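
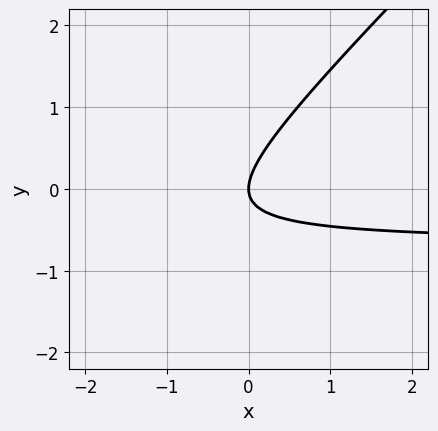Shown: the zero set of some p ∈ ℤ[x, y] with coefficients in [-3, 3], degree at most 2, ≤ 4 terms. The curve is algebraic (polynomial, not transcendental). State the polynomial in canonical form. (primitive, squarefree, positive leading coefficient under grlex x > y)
3*x*y - 3*y^2 + 2*x

deg p = 2. A generic line meets the curve in up to 2 points.
Against the integer gridlines: it crosses the x-axis at the gridline x = 0; it crosses the y-axis at the gridline y = 0.
These observations pin down the coefficients.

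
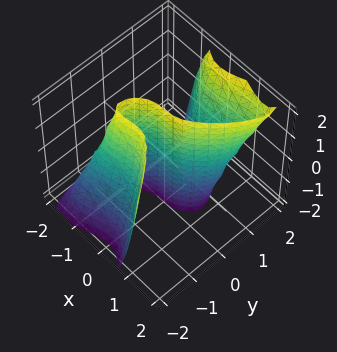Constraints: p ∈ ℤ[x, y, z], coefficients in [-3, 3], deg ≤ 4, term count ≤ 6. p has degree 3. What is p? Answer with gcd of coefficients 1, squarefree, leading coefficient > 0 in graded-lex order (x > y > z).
3*x^3 - 3*x^2*y + 2*y^3 - y^2*z - 3*y

First, degree: a generic line meets the surface in up to 3 points, so deg p = 3.
Then, checking where it meets the axes: the visible z-axis segment lies entirely on the surface; it meets the y-axis at y = 0 (among the integer gridlines); it meets the x-axis at x = 0 (among the integer gridlines).
Finally, these observations pin down the coefficients.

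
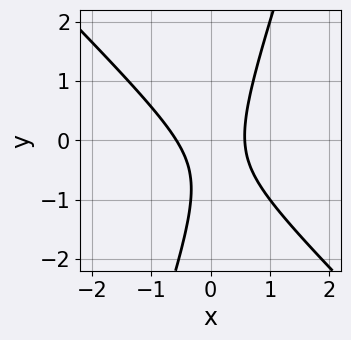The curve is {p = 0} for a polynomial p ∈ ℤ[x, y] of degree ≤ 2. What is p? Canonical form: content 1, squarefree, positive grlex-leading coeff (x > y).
1. deg p = 2. The shape is more complex than any degree-1 curve.
2. From the visible intercepts: no y-intercept at any integer in the box.
3. Matching integer coefficients to the picture gives p.

3*x^2 + 2*x*y - y^2 - y - 1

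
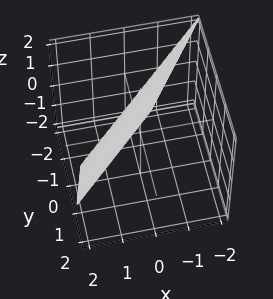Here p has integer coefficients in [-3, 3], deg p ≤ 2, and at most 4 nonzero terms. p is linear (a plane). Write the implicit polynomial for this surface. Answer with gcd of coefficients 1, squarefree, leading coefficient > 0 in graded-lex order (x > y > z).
3*x - 3*y + z - 2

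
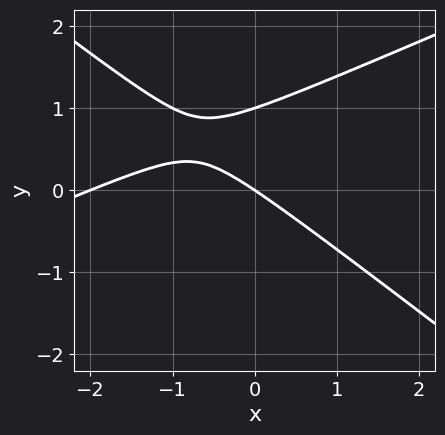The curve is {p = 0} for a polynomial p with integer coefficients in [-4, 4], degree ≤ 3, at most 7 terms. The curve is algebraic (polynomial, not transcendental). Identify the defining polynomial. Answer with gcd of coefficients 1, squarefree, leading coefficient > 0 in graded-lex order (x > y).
x^2 - x*y - 3*y^2 + 2*x + 3*y

The degree is 2 — a generic line meets the curve in up to 2 points.
Observable constraints: the x-axis gridline crossings are at x ∈ {-2, 0}; the y-axis gridline crossings are at y ∈ {0, 1}.
Putting this together gives p.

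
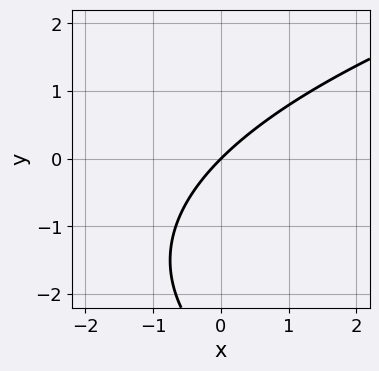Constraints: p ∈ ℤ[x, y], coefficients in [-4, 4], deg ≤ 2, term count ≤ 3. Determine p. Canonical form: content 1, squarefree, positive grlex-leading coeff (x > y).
y^2 - 3*x + 3*y

1. deg p = 2. The shape is more complex than any degree-1 curve.
2. Against the integer gridlines: one y-axis crossing is at y = 0; one x-axis crossing is at x = 0.
3. Together with the visible shape, these determine p as stated.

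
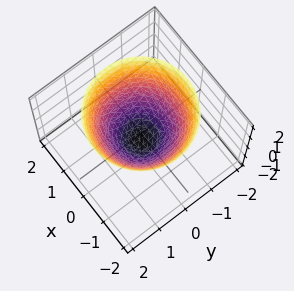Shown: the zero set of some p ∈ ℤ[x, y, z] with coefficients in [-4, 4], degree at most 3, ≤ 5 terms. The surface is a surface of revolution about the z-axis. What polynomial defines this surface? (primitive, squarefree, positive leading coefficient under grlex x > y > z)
1. Degree: the shape is more complex than any degree-1 surface, so deg p = 2.
2. Symmetries: the z-axis is an axis of rotation, so x and y enter only as x² + y².
3. Reading off the gridlines: a circular section at z = 0 has radius between 0 and 1.
4. Fitting integer coefficients to these (and the overall shape) gives p.

3*x^2 + 3*y^2 - 3*z - 2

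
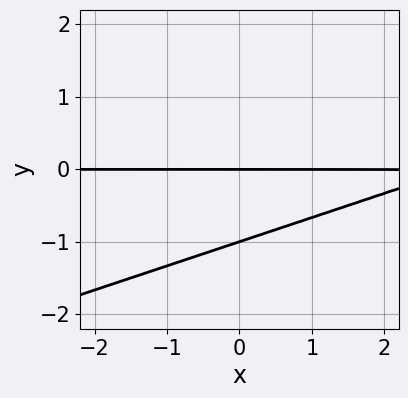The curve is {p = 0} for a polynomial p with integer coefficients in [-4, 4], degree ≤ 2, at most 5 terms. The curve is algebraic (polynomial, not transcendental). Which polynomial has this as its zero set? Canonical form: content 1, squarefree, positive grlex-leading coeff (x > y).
(a) The degree is 2 — the shape is more complex than any degree-1 curve.
(b) From the axis intercepts and sections: every point of the x-axis in the box is on the curve; among the integer gridlines, it crosses the y-axis at y ∈ {-1, 0}.
(c) Matching integer coefficients to the picture gives p.

x*y - 3*y^2 - 3*y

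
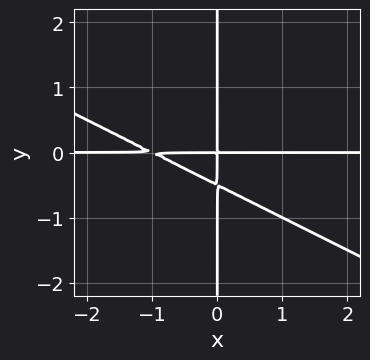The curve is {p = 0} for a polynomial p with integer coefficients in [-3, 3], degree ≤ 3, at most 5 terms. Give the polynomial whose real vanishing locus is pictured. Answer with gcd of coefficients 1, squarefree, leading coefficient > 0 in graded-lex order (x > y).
x^2*y + 2*x*y^2 + x*y

1. The degree is 3 — the shape is more complex than any degree-2 curve.
2. Observable constraints: the visible y-axis segment lies entirely on the curve; every point of the x-axis in the box is on the curve.
3. These observations pin down the coefficients.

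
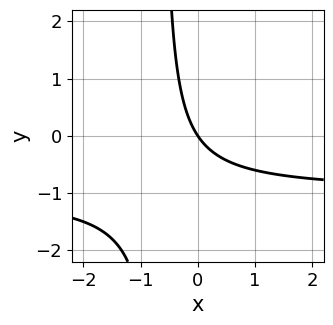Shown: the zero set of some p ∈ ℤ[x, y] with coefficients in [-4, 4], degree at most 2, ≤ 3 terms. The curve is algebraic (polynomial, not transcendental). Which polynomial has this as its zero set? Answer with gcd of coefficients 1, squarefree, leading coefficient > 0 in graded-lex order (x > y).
3*x*y + 3*x + 2*y

1. The degree is 2 — the shape is more complex than any degree-1 curve.
2. From the axis intercepts and sections: one y-axis crossing is at y = 0; it meets the x-axis at x = 0 (among the integer gridlines).
3. Assembling these constraints gives the stated polynomial.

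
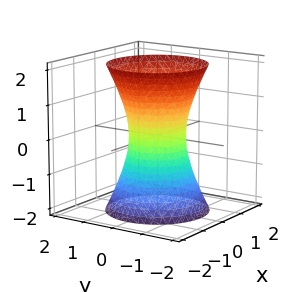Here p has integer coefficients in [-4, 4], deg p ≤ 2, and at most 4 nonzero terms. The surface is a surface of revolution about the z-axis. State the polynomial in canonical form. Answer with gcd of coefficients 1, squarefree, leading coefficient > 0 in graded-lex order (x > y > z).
3*x^2 + 3*y^2 - z^2 - 2

1. deg p = 2. No degree-1 surface has this shape.
2. Symmetries: rotational symmetry about the z-axis ⇒ p depends on x, y only through x² + y².
3. Observable constraints: the surface avoids every integer z-axis point in the box; a circular section at z = 1 has radius exactly 1.
4. Solving for integer coefficients yields p as stated.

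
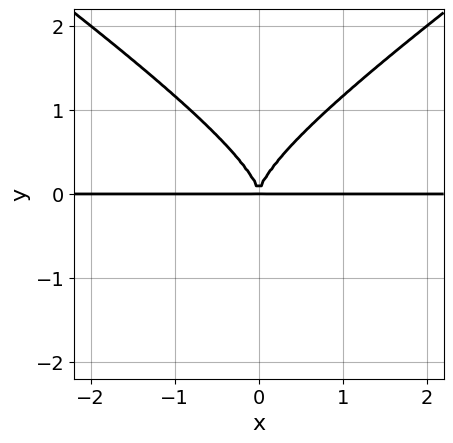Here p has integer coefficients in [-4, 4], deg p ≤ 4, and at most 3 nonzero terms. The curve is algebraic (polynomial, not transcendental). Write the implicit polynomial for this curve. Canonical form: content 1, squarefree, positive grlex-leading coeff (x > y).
x^2*y^2 - 2*y^4 + 2*x^2*y

deg p = 4. The shape is more complex than any degree-3 curve.
Symmetries: the x ↦ −x reflection is a symmetry, so x appears only in even powers.
From the visible intercepts: every point of the x-axis in the box is on the curve.
Solving for integer coefficients yields p as stated.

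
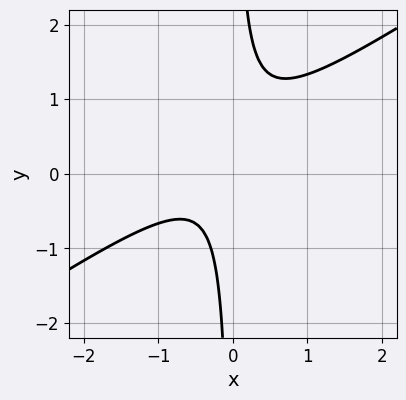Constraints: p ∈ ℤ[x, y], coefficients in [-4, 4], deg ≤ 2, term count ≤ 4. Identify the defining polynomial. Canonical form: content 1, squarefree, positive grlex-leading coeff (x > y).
The degree is 2 — the shape is more complex than any degree-1 curve.
Reading off the gridlines: it misses every integer gridline on the y-axis; the curve avoids every integer x-axis point in the box.
The integer polynomial consistent with all of this is the stated p.

2*x^2 - 3*x*y + x + 1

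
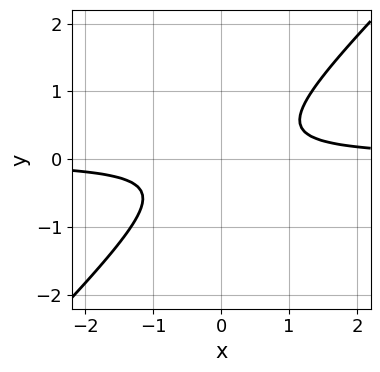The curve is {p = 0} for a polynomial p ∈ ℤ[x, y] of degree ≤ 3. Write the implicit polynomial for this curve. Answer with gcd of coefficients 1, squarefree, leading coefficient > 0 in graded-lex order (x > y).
3*x*y - 3*y^2 - 1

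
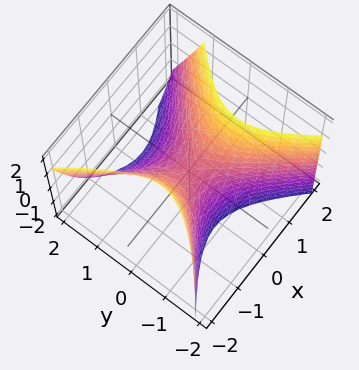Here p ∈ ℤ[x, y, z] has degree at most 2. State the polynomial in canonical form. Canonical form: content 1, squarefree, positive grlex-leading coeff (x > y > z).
First, the degree is 2 — no degree-1 surface has this shape.
Then, against the integer gridlines: it meets the x-axis at x = 0 (among the integer gridlines); it meets the z-axis at z = 0 (among the integer gridlines); it meets the y-axis at y = 0 (among the integer gridlines).
Finally, putting this together gives p.

3*x^2 - x*y - 3*y^2 - y*z - 2*z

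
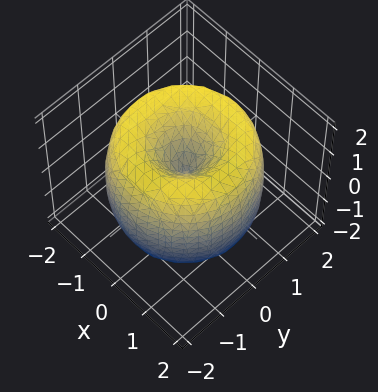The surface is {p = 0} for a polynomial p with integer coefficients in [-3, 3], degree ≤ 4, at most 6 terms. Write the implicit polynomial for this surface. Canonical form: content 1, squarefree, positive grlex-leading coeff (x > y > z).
x^4 + 2*x^2*y^2 + y^4 - 3*x^2 - 3*y^2 + z^2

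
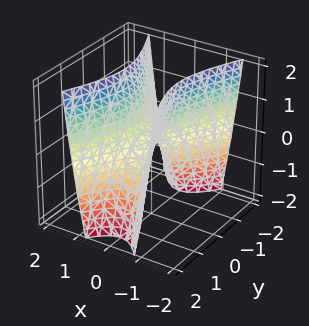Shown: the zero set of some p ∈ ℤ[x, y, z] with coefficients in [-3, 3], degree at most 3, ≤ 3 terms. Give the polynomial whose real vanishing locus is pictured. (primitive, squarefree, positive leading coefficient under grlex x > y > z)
3*x^2 - y^2 - z

First, the degree is 2 — a saddle surface; a quadric.
Next, symmetries: it's symmetric under x → −x, forcing even powers of x; mirror symmetry y ↦ −y ⇒ only even powers of y.
Then, from the visible intercepts: it crosses the y-axis at the gridline y = 0; it crosses the x-axis at the gridline x = 0.
Finally, fitting integer coefficients to these (and the overall shape) gives p.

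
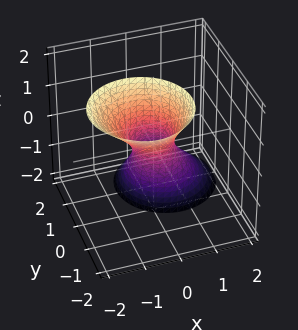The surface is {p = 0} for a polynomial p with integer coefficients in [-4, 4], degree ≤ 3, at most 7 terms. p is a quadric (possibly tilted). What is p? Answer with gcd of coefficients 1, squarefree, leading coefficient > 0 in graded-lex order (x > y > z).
3*x^2 + 2*x*z + 3*y^2 + 3*y*z - 1

(a) deg p = 2. The shape is more complex than any degree-1 surface.
(b) Against the integer gridlines: the surface avoids every integer z-axis point in the box.
(c) Putting this together gives p.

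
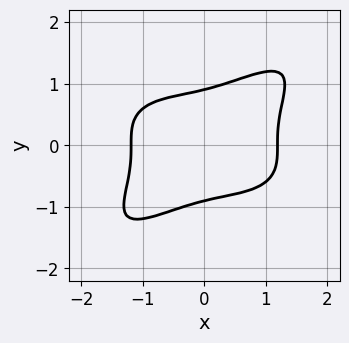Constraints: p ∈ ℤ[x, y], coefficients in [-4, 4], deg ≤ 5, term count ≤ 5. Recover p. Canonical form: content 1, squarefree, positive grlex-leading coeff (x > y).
(a) Degree: a generic line meets the curve in up to 4 points, so deg p = 4.
(b) The integer polynomial consistent with all of this is the stated p.

x^4 - 3*x*y^3 + 3*y^4 - 2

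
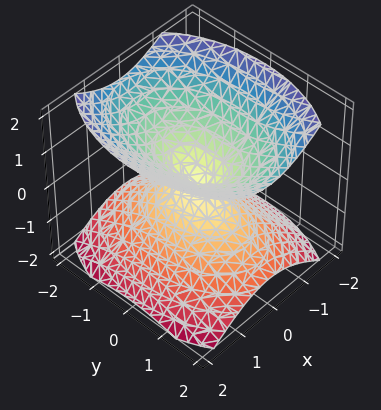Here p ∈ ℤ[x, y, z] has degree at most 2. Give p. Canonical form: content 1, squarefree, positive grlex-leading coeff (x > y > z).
2*x^2 + y^2 - 2*z^2

There are 2 components. Treating them together as one polynomial.
Degree: a double cone through the origin; a quadric, so deg p = 2.
Symmetries: mirror symmetry z ↦ −z ⇒ only even powers of z; mirror symmetry x ↦ −x ⇒ only even powers of x; it's symmetric under y → −y, forcing even powers of y.
From the axis intercepts and sections: it crosses the y-axis at the gridline y = 0; it crosses the x-axis at the gridline x = 0; it meets the z-axis at z = 0 (among the integer gridlines).
Solving for integer coefficients yields p as stated.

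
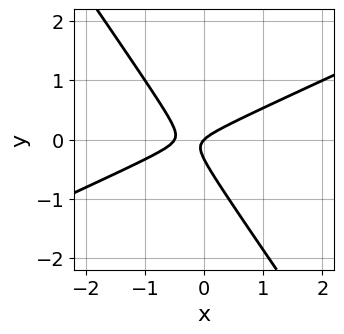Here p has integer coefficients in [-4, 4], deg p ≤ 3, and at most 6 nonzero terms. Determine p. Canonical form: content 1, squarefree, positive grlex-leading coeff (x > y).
2*x^2 - 3*x*y - 3*y^2 + x - y

The degree is 2 — the shape is more complex than any degree-1 curve.
From the visible intercepts: one x-axis crossing is at x = 0; it crosses the y-axis at the gridline y = 0.
Solving for integer coefficients yields p as stated.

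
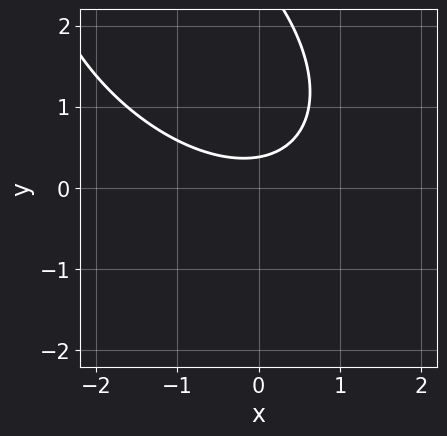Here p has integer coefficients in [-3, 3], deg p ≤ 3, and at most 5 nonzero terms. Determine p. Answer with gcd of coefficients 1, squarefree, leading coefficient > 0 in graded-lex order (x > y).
(a) deg p = 2. No degree-1 curve has this shape.
(b) From the axis intercepts and sections: it misses every integer gridline on the x-axis.
(c) Together with the visible shape, these determine p as stated.

x^2 + x*y + y^2 - 3*y + 1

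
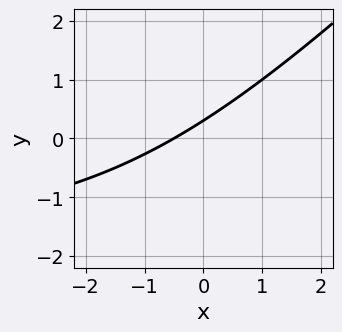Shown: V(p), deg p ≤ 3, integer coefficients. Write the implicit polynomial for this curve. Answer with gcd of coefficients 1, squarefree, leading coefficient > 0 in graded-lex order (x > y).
x*y - y^2 + 2*x - 3*y + 1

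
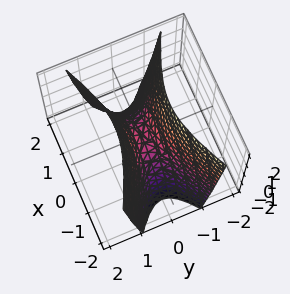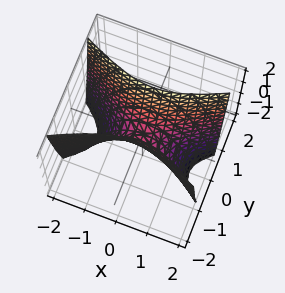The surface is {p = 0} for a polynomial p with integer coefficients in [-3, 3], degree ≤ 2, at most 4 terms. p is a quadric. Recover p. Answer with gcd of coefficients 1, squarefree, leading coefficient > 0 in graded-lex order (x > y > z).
(a) The degree is 2 — a saddle surface; a quadric.
(b) Symmetries: mirror symmetry y ↦ −y ⇒ only even powers of y; it's symmetric under x → −x, forcing even powers of x.
(c) Reading off the gridlines: one y-axis crossing is at y = 0; one z-axis crossing is at z = 0; it meets the x-axis at x = 0 (among the integer gridlines).
(d) Matching integer coefficients to the picture gives p.

x^2 - 3*y^2 + z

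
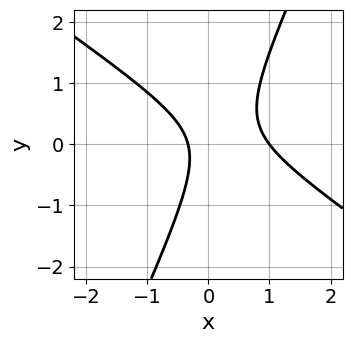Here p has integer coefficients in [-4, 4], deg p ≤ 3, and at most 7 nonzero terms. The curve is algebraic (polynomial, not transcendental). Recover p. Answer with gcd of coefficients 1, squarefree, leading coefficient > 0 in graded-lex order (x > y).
3*x^2 + 3*x*y - 2*y^2 - 2*x - 1

(a) deg p = 2. A generic line meets the curve in up to 2 points.
(b) Checking where it meets the axes: one x-axis crossing is at x = 1; no y-intercept at any integer in the box.
(c) Solving for integer coefficients yields p as stated.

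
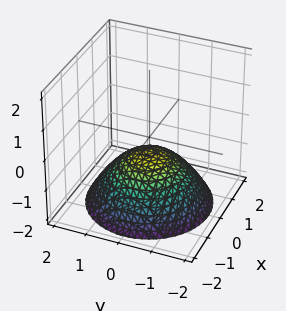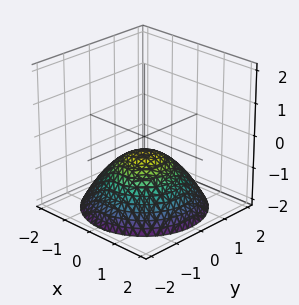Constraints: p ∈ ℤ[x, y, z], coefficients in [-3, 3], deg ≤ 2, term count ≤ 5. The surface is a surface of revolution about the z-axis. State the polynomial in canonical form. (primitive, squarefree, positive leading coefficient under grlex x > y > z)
x^2 + y^2 + 2*z + 1

(a) The degree is 2 — a generic line meets the surface in up to 2 points.
(b) Symmetry: every cross-section ⟂ z is a circle, so x, y appear only via x² + y².
(c) Reading off the gridlines: the surface avoids every integer x-axis point in the box; it misses every integer gridline on the y-axis; a circular section at z = -2 has radius between 1 and 2.
(d) Together with the visible shape, these determine p as stated.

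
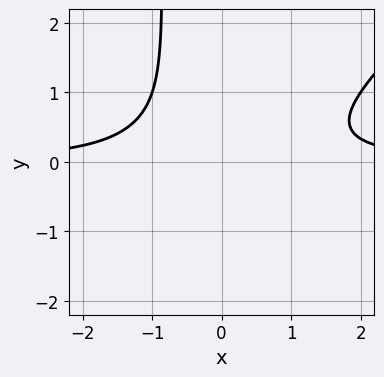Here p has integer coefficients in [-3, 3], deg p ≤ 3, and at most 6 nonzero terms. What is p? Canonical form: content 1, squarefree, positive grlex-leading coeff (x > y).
x^2*y - x*y^2 - y^2 - 1

Degree: no degree-2 curve has this shape, so deg p = 3.
Observable constraints: it misses every integer gridline on the x-axis; the curve avoids every integer y-axis point in the box.
Fitting integer coefficients to these (and the overall shape) gives p.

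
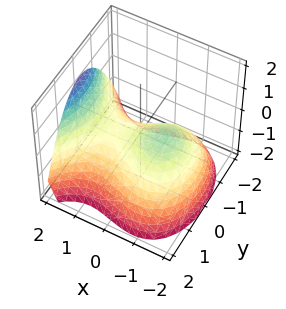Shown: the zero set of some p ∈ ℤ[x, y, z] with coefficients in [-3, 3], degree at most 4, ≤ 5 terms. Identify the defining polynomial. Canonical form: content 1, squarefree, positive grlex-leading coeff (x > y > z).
1. Degree: no degree-2 surface has this shape, so deg p = 3.
2. Against the integer gridlines: it crosses the x-axis at the gridline x = 0; it meets the y-axis at y = 0 (among the integer gridlines); one z-axis crossing is at z = 0.
3. Solving for integer coefficients yields p as stated.

x^3 - 2*y^2 - 2*x - 3*z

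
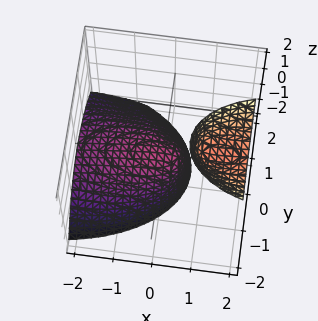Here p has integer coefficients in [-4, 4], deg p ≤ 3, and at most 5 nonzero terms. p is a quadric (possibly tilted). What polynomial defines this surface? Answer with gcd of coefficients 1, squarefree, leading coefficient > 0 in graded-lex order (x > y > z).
x^2 - 3*x*z + 3*y^2 + y*z + 2*z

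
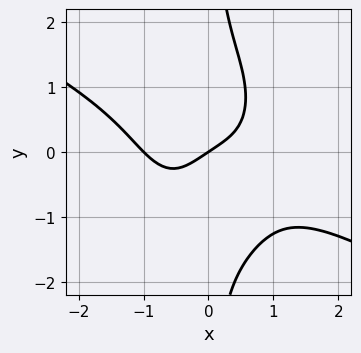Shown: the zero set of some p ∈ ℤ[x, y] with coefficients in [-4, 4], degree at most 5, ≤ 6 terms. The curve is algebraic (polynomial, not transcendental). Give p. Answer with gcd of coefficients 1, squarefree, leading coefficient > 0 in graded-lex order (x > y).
(a) Degree: no degree-3 curve has this shape, so deg p = 4.
(b) Reading off the gridlines: it meets the y-axis at y = 0 (among the integer gridlines); among the integer gridlines, it crosses the x-axis at x ∈ {-1, 0}.
(c) Fitting integer coefficients to these (and the overall shape) gives p.

2*x^4 + 3*x^3*y + 2*x*y^3 + 2*x - 3*y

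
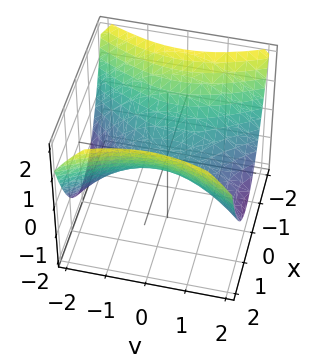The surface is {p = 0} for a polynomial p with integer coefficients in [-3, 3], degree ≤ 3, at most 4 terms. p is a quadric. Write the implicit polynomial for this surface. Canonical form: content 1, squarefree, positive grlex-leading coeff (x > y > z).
2*x^2 - y^2 - 3*z

1. The degree is 2 — a saddle surface; a quadric.
2. Symmetries: it's symmetric under x → −x, forcing even powers of x; it's symmetric under y → −y, forcing even powers of y.
3. From the axis intercepts and sections: it crosses the x-axis at the gridline x = 0; it meets the z-axis at z = 0 (among the integer gridlines).
4. Matching integer coefficients to the picture gives p.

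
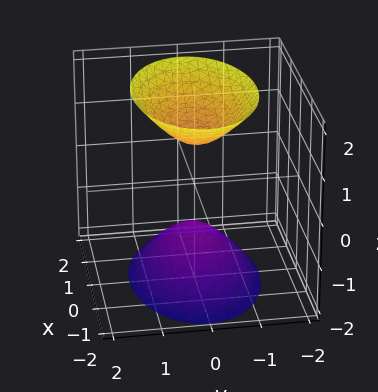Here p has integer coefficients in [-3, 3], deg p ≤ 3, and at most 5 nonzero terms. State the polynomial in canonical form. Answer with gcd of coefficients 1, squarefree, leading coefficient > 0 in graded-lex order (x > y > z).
x^2 + 2*y^2 - z^2 + 1

The picture has 2 separate pieces. Treating them together as one polynomial.
The degree is 2 — two separate bowl-shaped sheets opening away from each other; a quadric.
Symmetries: mirror symmetry x ↦ −x ⇒ only even powers of x; it's symmetric under y → −y, forcing even powers of y; the z ↦ −z reflection is a symmetry, so z appears only in even powers.
Reading off the gridlines: the z-axis gridline crossings are at z ∈ {-1, 1}; the surface avoids every integer y-axis point in the box; the surface avoids every integer x-axis point in the box.
Putting this together gives p.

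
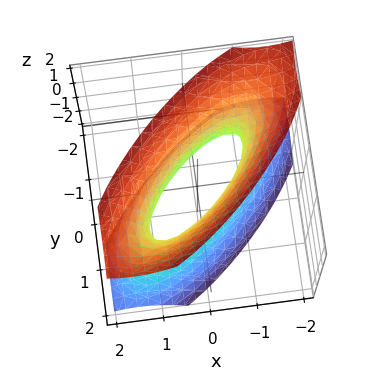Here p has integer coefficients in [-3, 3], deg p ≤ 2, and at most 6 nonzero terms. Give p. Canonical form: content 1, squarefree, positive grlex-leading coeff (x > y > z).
2*x^2 - 3*x*y + 2*y^2 - z^2 - 1

(a) The degree is 2 — the shape is more complex than any degree-1 surface.
(b) Checking where it meets the axes: no z-intercept at any integer in the box.
(c) Fitting integer coefficients to these (and the overall shape) gives p.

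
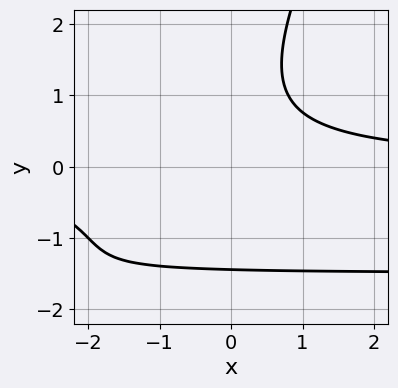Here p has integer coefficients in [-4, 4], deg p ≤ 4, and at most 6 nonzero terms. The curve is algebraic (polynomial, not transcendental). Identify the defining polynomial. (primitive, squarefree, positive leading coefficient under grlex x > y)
1. deg p = 3. No degree-2 curve has this shape.
2. Checking where it meets the axes: the curve avoids every integer x-axis point in the box.
3. Fitting integer coefficients to these (and the overall shape) gives p.

2*x*y^2 - y^3 + 3*x*y - 3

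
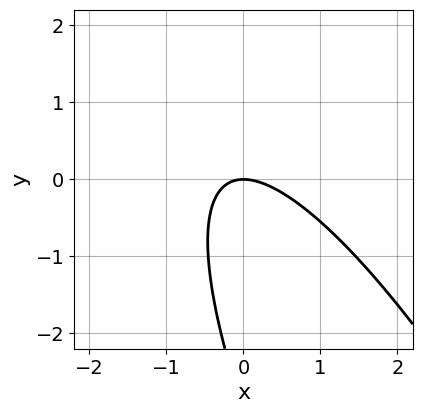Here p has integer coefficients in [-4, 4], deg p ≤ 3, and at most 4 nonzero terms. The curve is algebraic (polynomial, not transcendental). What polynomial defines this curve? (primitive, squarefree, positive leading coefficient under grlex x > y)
Degree: no degree-1 curve has this shape, so deg p = 2.
Reading off the gridlines: one x-axis crossing is at x = 0; it crosses the y-axis at the gridline y = 0.
Putting this together gives p.

3*x^2 + 3*x*y + y^2 + 3*y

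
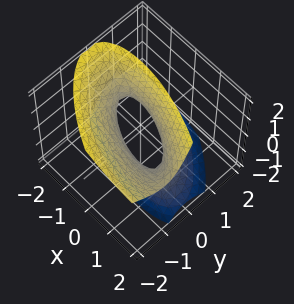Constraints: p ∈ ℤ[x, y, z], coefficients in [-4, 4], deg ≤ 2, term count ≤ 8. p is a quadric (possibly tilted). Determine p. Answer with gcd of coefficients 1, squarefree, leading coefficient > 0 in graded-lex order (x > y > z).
First, deg p = 2.
Then, observable constraints: the surface avoids every integer z-axis point in the box; the x-axis gridline crossings are at x ∈ {-1, 1}.
Finally, these observations pin down the coefficients.

x^2 + 2*x*y + 3*y^2 + 2*y*z - z^2 - 1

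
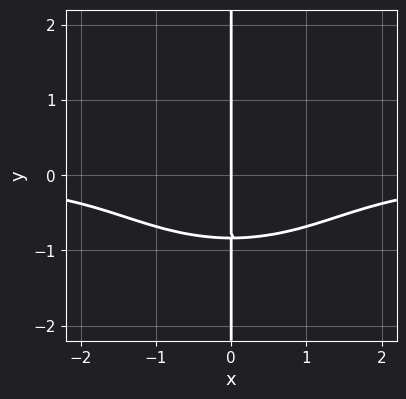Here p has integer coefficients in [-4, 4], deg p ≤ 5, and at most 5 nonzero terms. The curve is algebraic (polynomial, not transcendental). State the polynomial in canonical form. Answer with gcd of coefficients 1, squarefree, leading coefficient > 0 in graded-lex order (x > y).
First, the degree is 4 — a generic line meets the curve in up to 4 points.
Then, against the integer gridlines: it meets the x-axis at x = 0 (among the integer gridlines); every point of the y-axis in the box is on the curve.
Finally, these observations pin down the coefficients.

x^3*y + 2*x*y^3 + x*y + 2*x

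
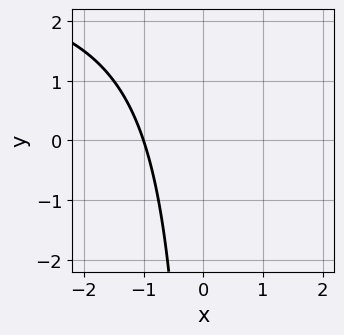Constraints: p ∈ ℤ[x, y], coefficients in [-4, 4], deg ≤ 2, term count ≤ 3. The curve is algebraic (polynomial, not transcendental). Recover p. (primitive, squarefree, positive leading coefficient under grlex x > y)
x*y - 3*x - 3

Degree: a generic line meets the curve in up to 2 points, so deg p = 2.
From the visible intercepts: it meets the x-axis at x = -1 (among the integer gridlines); no y-intercept at any integer in the box.
Matching integer coefficients to the picture gives p.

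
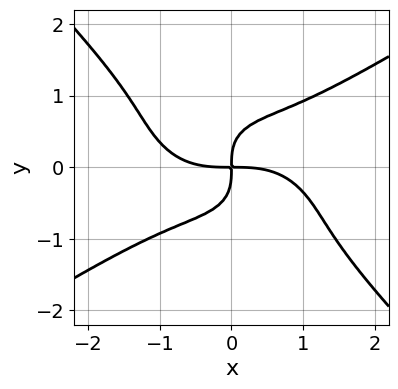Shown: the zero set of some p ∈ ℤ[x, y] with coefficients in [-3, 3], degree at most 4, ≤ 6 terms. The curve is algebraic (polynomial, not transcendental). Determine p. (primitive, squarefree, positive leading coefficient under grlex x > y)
(a) The degree is 4 — a generic line meets the curve in up to 4 points.
(b) Against the integer gridlines: it crosses the x-axis at the gridline x = 0; it meets the y-axis at y = 0 (among the integer gridlines).
(c) Solving for integer coefficients yields p as stated.

x^4 - 2*x*y^3 - 3*y^4 + 3*x*y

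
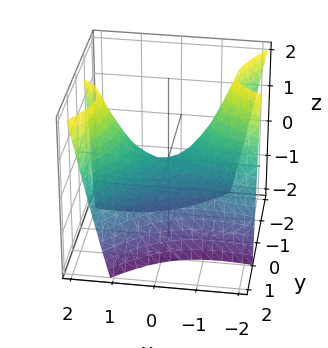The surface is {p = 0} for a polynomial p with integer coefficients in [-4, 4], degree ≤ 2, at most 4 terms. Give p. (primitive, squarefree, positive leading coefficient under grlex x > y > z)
(a) The degree is 2 — the shape is more complex than any degree-1 surface.
(b) From the axis intercepts and sections: it crosses the z-axis at the gridline z = 0; it crosses the y-axis at the gridline y = 0; one x-axis crossing is at x = 0.
(c) Assembling these constraints gives the stated polynomial.

x^2 + 3*x*y - 3*y^2 - 2*z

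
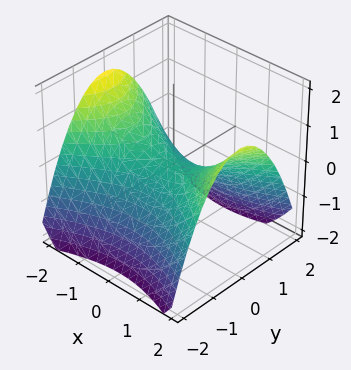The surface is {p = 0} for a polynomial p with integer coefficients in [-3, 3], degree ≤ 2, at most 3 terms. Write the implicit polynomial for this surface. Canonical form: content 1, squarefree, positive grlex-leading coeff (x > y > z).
1. deg p = 2. A saddle surface; a quadric.
2. Symmetries: the y ↦ −y reflection is a symmetry, so y appears only in even powers; it's symmetric under x → −x, forcing even powers of x.
3. Observable constraints: it meets the y-axis at y = 0 (among the integer gridlines); it meets the z-axis at z = 0 (among the integer gridlines); it meets the x-axis at x = 0 (among the integer gridlines).
4. The integer polynomial consistent with all of this is the stated p.

x^2 - 2*y^2 - 3*z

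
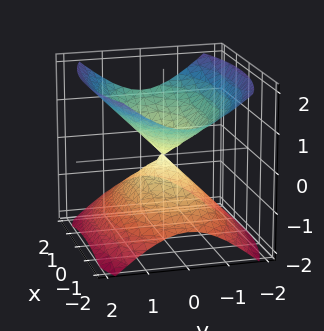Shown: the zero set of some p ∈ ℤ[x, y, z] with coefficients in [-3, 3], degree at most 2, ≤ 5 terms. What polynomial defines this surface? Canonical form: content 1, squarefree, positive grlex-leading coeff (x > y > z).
x^2 + 3*y^2 - 3*z^2

(a) There are 2 components.
(b) The degree is 2 — two nappes meeting at a single point; a quadric.
(c) Symmetries: it's symmetric under z → −z, forcing even powers of z; the y ↦ −y reflection is a symmetry, so y appears only in even powers; the x ↦ −x reflection is a symmetry, so x appears only in even powers.
(d) Against the integer gridlines: it meets the z-axis at z = 0 (among the integer gridlines); it crosses the x-axis at the gridline x = 0.
(e) Solving for integer coefficients yields p as stated.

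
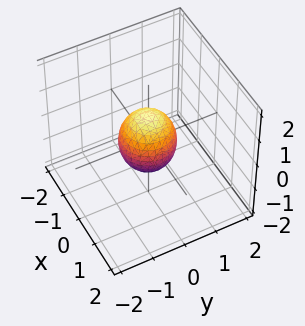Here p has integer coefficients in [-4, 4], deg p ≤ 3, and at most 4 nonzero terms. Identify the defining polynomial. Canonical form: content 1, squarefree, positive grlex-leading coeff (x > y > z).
3*x^2 + 3*y^2 + 2*z^2 - 2

1. deg p = 2. Bounded and convex; a quadric.
2. Symmetry: the z-axis is an axis of rotation, so x and y enter only as x² + y²; it's symmetric under z → −z, forcing even powers of z.
3. Reading off the gridlines: a circular section at z = 0 has radius between 0 and 1; the z-axis gridline crossings are at z ∈ {-1, 1}.
4. Matching integer coefficients to the picture gives p.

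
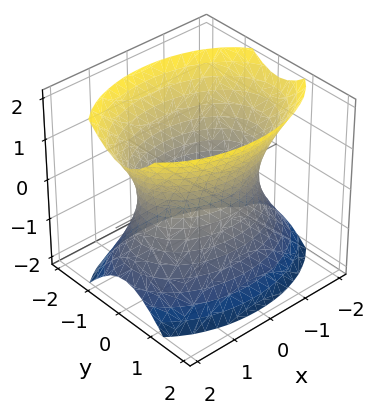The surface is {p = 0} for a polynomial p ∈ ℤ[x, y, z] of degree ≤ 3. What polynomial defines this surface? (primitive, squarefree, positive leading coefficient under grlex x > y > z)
x^2 + 2*y^2 - z^2 - 2

Degree: one connected sheet with a waist; a quadric, so deg p = 2.
Symmetries: it's symmetric under y → −y, forcing even powers of y; mirror symmetry x ↦ −x ⇒ only even powers of x; mirror symmetry z ↦ −z ⇒ only even powers of z.
Reading off the gridlines: the y-axis gridline crossings are at y ∈ {-1, 1}; the surface avoids every integer z-axis point in the box.
Fitting integer coefficients to these (and the overall shape) gives p.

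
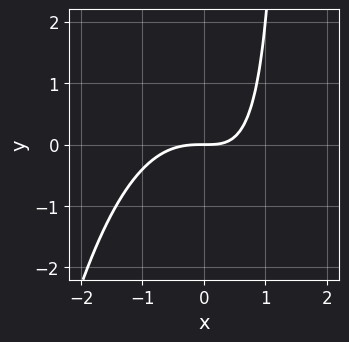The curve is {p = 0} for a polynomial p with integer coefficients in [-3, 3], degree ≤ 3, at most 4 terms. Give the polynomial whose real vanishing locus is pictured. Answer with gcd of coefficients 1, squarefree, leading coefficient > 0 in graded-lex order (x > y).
1. Degree: the shape is more complex than any degree-2 curve, so deg p = 3.
2. From the visible intercepts: it meets the x-axis at x = 0 (among the integer gridlines); one y-axis crossing is at y = 0.
3. Fitting integer coefficients to these (and the overall shape) gives p.

2*x^3 + 2*x*y - 3*y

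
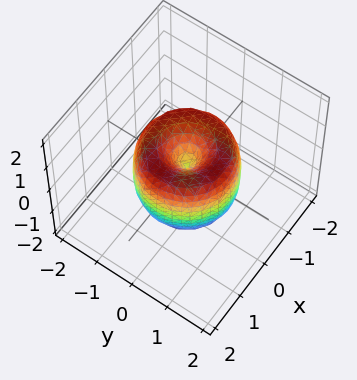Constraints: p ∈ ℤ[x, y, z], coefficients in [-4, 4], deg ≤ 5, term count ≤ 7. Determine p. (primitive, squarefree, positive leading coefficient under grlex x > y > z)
2*x^4 + 4*x^2*y^2 + 2*y^4 - 3*x^2 - 3*y^2 + z^2

(a) Degree: no degree-3 surface has this shape, so deg p = 4.
(b) Symmetries: rotational symmetry about the z-axis ⇒ p depends on x, y only through x² + y².
(c) From the visible intercepts: it crosses the z-axis at the gridline z = 0; it crosses the y-axis at the gridline y = 0; it meets the x-axis at x = 0 (among the integer gridlines).
(d) Fitting integer coefficients to these (and the overall shape) gives p.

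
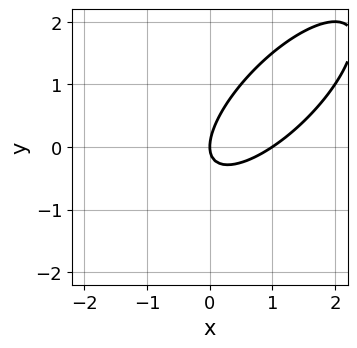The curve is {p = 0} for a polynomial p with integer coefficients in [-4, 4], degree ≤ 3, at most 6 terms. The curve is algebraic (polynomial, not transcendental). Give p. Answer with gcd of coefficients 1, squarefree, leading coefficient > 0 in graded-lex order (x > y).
First, degree: the shape is more complex than any degree-1 curve, so deg p = 2.
Next, observable constraints: the x-axis gridline crossings are at x ∈ {0, 1}; it crosses the y-axis at the gridline y = 0.
Finally, these observations pin down the coefficients.

2*x^2 - 3*x*y + 2*y^2 - 2*x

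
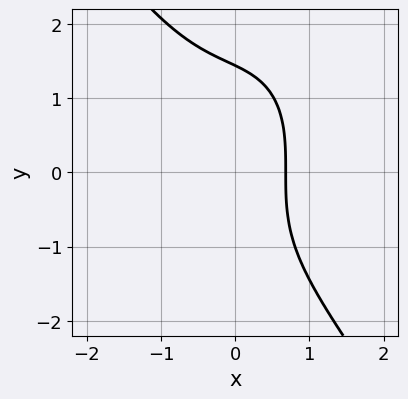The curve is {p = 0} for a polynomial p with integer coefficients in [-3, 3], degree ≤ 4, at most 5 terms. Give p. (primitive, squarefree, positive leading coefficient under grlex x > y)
1. deg p = 3. The shape is more complex than any degree-2 curve.
2. Solving for integer coefficients yields p as stated.

3*x^3 + y^3 + 3*x - 3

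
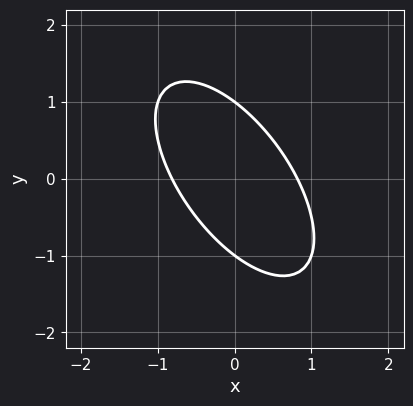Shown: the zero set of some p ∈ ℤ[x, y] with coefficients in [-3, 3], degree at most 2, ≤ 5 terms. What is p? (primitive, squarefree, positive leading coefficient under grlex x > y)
First, the degree is 2 — the shape is more complex than any degree-1 curve.
Next, checking where it meets the axes: the y-axis gridline crossings are at y ∈ {-1, 1}.
Finally, assembling these constraints gives the stated polynomial.

3*x^2 + 3*x*y + 2*y^2 - 2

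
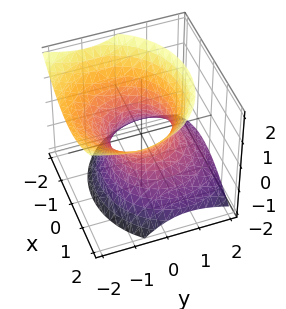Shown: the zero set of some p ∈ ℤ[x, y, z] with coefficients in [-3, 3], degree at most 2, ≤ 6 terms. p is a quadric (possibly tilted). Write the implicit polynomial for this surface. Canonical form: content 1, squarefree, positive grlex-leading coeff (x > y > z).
(a) Degree: the shape is more complex than any degree-1 surface, so deg p = 2.
(b) From the visible intercepts: it misses every integer gridline on the z-axis; among the integer gridlines, it crosses the y-axis at y ∈ {-1, 1}; the x-axis gridline crossings are at x ∈ {-1, 1}.
(c) The integer polynomial consistent with all of this is the stated p.

x^2 + y^2 + y*z - z^2 - 1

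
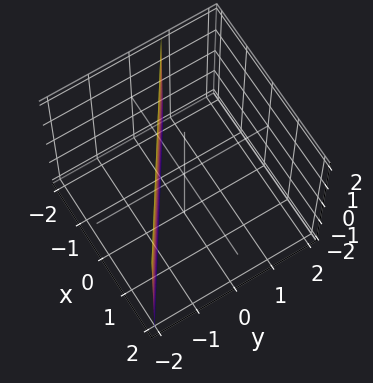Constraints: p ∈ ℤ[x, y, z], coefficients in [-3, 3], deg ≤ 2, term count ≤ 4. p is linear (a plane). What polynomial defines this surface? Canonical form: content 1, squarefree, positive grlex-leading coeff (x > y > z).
2*x + 3*y + 2

(a) The degree is 1 — every cross-section is a straight line — this is a plane.
(b) From the visible intercepts: one x-axis crossing is at x = -1; it misses every integer gridline on the z-axis.
(c) Assembling these constraints gives the stated polynomial.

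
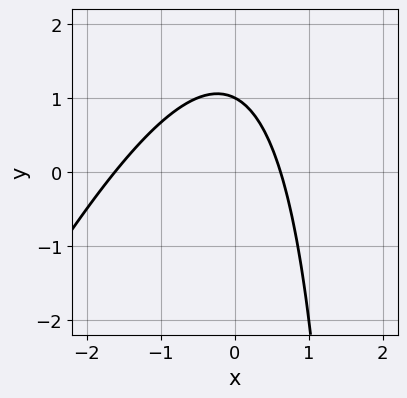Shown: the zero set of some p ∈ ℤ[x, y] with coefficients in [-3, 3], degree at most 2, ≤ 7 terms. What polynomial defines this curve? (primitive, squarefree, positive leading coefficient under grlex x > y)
deg p = 2. No degree-1 curve has this shape.
Reading off the gridlines: it crosses the y-axis at the gridline y = 1.
Solving for integer coefficients yields p as stated.

2*x^2 - x*y + 2*x + 2*y - 2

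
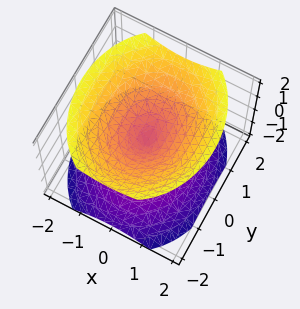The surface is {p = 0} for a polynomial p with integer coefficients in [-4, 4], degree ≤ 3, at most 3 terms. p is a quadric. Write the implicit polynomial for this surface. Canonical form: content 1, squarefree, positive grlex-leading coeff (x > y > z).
3*x^2 + 2*y^2 - 3*z^2

First, the picture has 2 separate pieces. They look like related sheets of one shape, so recover p as a whole.
Next, degree: a double cone through the origin; a quadric, so deg p = 2.
Next, symmetries: it's symmetric under z → −z, forcing even powers of z; the x ↦ −x reflection is a symmetry, so x appears only in even powers; it's symmetric under y → −y, forcing even powers of y.
Then, from the axis intercepts and sections: it meets the y-axis at y = 0 (among the integer gridlines); one x-axis crossing is at x = 0.
Finally, together with the visible shape, these determine p as stated.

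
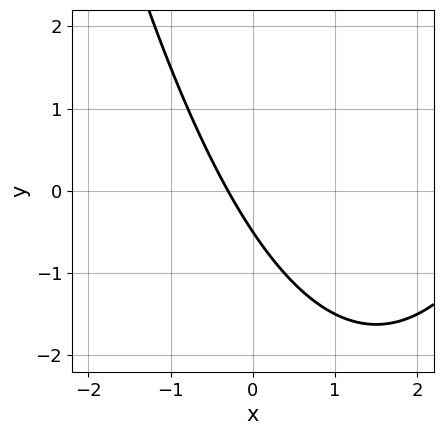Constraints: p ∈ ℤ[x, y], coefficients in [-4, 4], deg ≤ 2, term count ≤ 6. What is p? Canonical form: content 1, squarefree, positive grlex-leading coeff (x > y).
x^2 - 3*x - 2*y - 1

(a) deg p = 2. A generic line meets the curve in up to 2 points.
(b) Putting this together gives p.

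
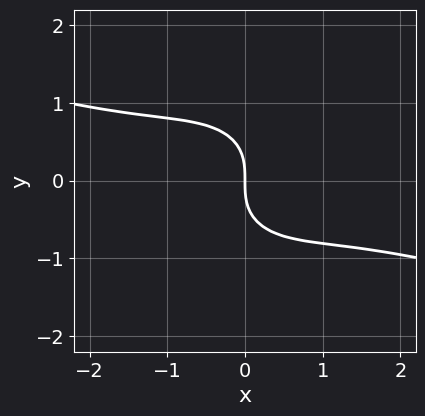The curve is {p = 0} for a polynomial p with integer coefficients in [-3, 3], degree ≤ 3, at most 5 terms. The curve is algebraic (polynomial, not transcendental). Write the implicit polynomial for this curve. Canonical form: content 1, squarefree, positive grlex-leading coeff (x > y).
First, the degree is 3 — a generic line meets the curve in up to 3 points.
Next, from the axis intercepts and sections: one x-axis crossing is at x = 0; one y-axis crossing is at y = 0.
Finally, the integer polynomial consistent with all of this is the stated p.

x^3 + 3*x^2*y + 3*y^3 + 3*x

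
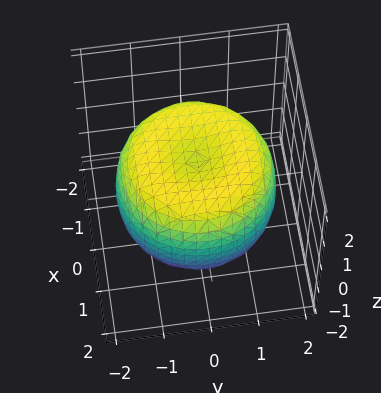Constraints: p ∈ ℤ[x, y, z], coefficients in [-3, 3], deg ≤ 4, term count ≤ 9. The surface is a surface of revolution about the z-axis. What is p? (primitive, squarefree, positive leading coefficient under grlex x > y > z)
x^4 + 2*x^2*y^2 + y^4 - 2*x^2 - 2*y^2 + 2*z^2 - 2

1. deg p = 4. No degree-3 surface has this shape.
2. Symmetry: the surface is invariant under rotation about z: p = q(x² + y², z).
3. Against the integer gridlines: the z-axis gridline crossings are at z ∈ {-1, 1}; a circular section at z = 0 has radius between 1 and 2.
4. These observations pin down the coefficients.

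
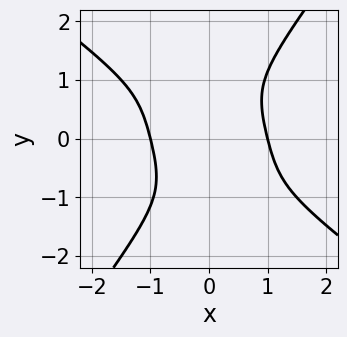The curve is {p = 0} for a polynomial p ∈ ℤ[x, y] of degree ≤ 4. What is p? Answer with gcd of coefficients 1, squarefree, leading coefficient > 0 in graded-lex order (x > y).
3*x^4 + 3*x^3*y - 2*y^4 - 3

Degree: no degree-3 curve has this shape, so deg p = 4.
Observable constraints: it misses every integer gridline on the y-axis; the x-axis gridline crossings are at x ∈ {-1, 1}.
The integer polynomial consistent with all of this is the stated p.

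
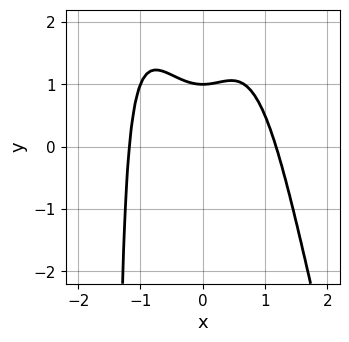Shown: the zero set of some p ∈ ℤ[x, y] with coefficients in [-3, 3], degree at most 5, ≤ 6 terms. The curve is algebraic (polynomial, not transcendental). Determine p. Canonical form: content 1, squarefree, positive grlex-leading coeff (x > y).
deg p = 4. The shape is more complex than any degree-3 curve.
Observable constraints: one y-axis crossing is at y = 1.
These observations pin down the coefficients.

3*x^4 + x^3*y - 2*x^2 + 3*y - 3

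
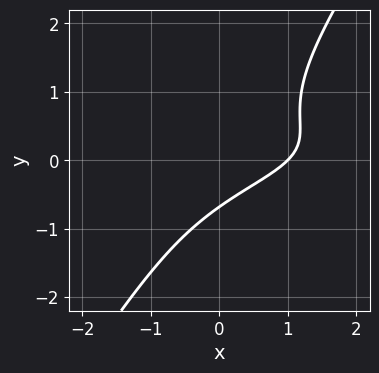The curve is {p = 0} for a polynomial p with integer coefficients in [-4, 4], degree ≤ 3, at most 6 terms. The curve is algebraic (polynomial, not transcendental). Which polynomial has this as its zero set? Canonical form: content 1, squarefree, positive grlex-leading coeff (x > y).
First, the degree is 3 — the shape is more complex than any degree-2 curve.
Then, checking where it meets the axes: it crosses the x-axis at the gridline x = 1.
Finally, matching integer coefficients to the picture gives p.

3*x*y^2 - 2*y^3 + 2*x - 2*y - 2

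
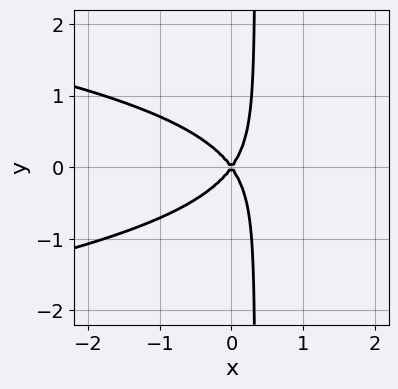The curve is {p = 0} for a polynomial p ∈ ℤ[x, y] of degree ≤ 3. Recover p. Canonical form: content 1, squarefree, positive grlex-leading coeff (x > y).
3*x*y^2 + 2*x^2 - y^2

First, degree: no degree-2 curve has this shape, so deg p = 3.
Next, symmetries: the y ↦ −y reflection is a symmetry, so y appears only in even powers.
Then, from the visible intercepts: one y-axis crossing is at y = 0; it crosses the x-axis at the gridline x = 0.
Finally, assembling these constraints gives the stated polynomial.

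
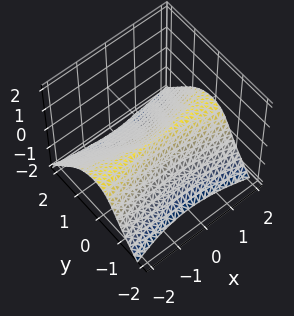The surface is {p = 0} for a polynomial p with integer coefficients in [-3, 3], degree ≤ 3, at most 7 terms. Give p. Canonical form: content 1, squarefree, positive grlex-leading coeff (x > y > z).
x^2*z - 2*y^2*z + 2*z^3 + 3*y^2 + 2*y*z

1. Degree: a generic line meets the surface in up to 3 points, so deg p = 3.
2. From the axis intercepts and sections: it meets the y-axis at y = 0 (among the integer gridlines); one z-axis crossing is at z = 0.
3. Matching integer coefficients to the picture gives p. Check: (2, 0, 0) on the x-axis lies on the surface, and p(2, 0, 0) = 0. ✓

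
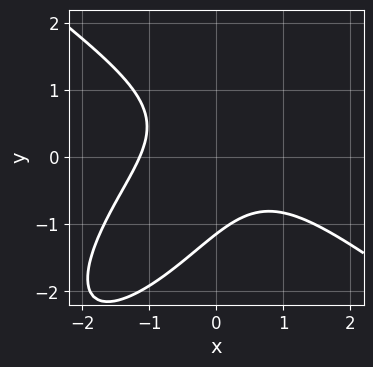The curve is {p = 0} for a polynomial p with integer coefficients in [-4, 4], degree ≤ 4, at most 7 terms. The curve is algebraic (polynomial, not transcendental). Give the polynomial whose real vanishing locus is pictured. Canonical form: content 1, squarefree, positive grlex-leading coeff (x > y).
(a) deg p = 3. The shape is more complex than any degree-2 curve.
(b) The integer polynomial consistent with all of this is the stated p.

2*x^3 - 2*x*y^2 + 2*y^3 + 3*x*y + 3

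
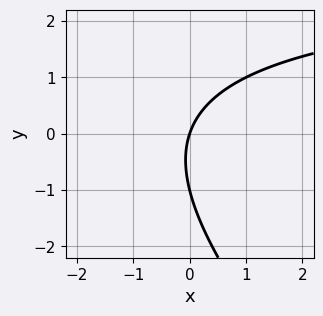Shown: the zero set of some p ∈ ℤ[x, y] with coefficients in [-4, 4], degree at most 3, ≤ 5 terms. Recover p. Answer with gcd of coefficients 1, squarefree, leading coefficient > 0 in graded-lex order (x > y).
x*y + y^2 - 3*x + y

(a) deg p = 2. A generic line meets the curve in up to 2 points.
(b) Observable constraints: the y-axis gridline crossings are at y ∈ {-1, 0}; one x-axis crossing is at x = 0.
(c) Solving for integer coefficients yields p as stated.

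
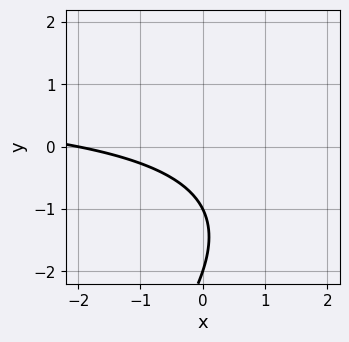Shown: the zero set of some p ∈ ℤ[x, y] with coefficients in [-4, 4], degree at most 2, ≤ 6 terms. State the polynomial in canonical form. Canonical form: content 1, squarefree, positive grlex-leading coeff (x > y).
The degree is 2 — the shape is more complex than any degree-1 curve.
Observable constraints: it meets the x-axis at x = -2 (among the integer gridlines); the y-axis gridline crossings are at y ∈ {-2, -1}.
Together with the visible shape, these determine p as stated.

x*y - y^2 - x - 3*y - 2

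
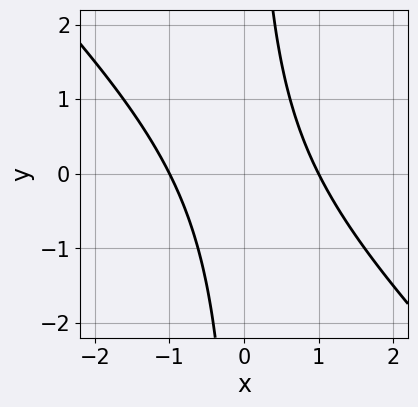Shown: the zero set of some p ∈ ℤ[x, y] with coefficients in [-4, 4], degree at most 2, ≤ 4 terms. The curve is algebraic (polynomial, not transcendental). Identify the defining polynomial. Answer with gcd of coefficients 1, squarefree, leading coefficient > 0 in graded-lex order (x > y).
(a) The degree is 2 — no degree-1 curve has this shape.
(b) Observable constraints: among the integer gridlines, it crosses the x-axis at x ∈ {-1, 1}; it misses every integer gridline on the y-axis.
(c) Putting this together gives p.

x^2 + x*y - 1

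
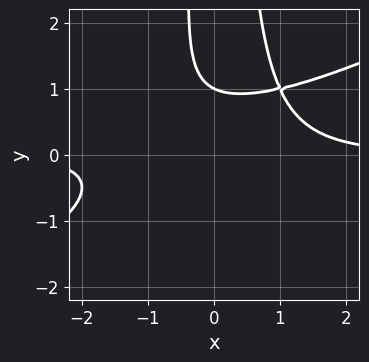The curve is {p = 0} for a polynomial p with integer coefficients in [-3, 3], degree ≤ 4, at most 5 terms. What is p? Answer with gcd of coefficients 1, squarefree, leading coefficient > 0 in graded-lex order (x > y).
First, the degree is 4 — the shape is more complex than any degree-3 curve.
Then, against the integer gridlines: the curve avoids every integer x-axis point in the box; it meets the y-axis at y = 1 (among the integer gridlines).
Finally, assembling these constraints gives the stated polynomial.

x^3*y - 2*x^2*y^2 + x*y + 2*y - 2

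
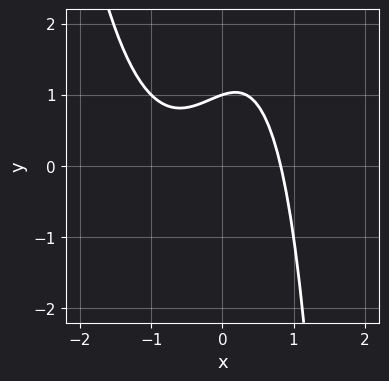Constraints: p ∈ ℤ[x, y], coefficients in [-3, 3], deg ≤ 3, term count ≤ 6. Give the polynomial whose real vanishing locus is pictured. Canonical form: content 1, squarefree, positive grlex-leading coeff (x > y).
3*x^3 + 2*x^2 - x*y + 3*y - 3

First, degree: no degree-2 curve has this shape, so deg p = 3.
Then, checking where it meets the axes: it meets the y-axis at y = 1 (among the integer gridlines).
Finally, fitting integer coefficients to these (and the overall shape) gives p.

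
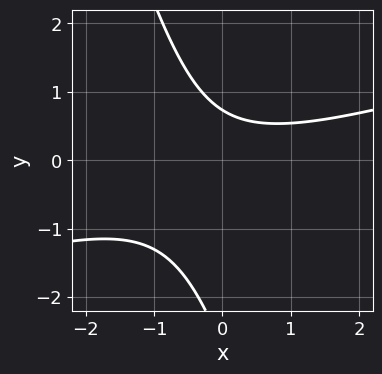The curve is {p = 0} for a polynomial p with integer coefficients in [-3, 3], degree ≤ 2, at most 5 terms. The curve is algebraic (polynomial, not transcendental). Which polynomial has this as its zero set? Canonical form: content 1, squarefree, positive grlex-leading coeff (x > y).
x^2 - 3*x*y - y^2 - 2*y + 2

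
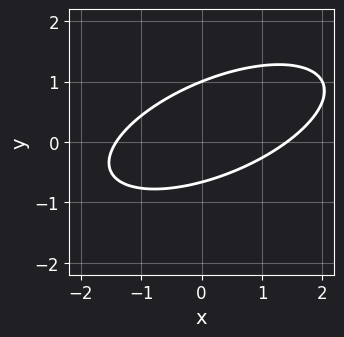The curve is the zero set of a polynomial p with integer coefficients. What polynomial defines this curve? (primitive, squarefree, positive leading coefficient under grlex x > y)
x^2 - 2*x*y + 3*y^2 - y - 2

(a) deg p = 2.
(b) From the axis intercepts and sections: one y-axis crossing is at y = 1.
(c) The integer polynomial consistent with all of this is the stated p.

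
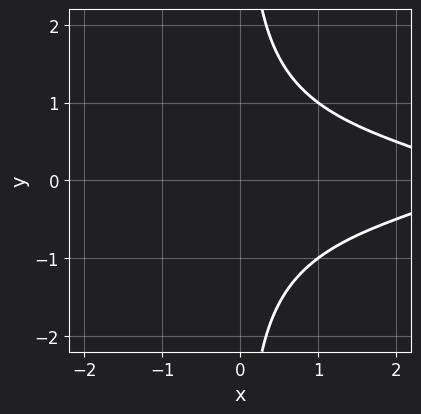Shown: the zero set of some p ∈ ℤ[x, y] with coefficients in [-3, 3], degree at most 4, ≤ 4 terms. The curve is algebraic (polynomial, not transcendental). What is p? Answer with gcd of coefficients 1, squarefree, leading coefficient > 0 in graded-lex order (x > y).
2*x*y^2 + x - 3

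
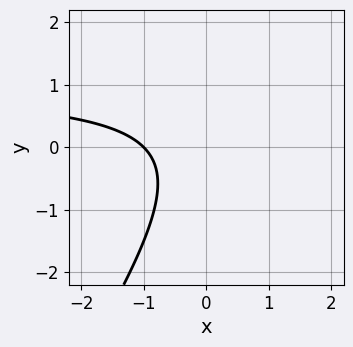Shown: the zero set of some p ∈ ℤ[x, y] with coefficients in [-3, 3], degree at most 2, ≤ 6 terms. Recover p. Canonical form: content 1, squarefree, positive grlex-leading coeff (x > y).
3*x*y - 2*y^2 - 3*x - 3

First, deg p = 2.
Then, from the axis intercepts and sections: it meets the x-axis at x = -1 (among the integer gridlines); it misses every integer gridline on the y-axis.
Finally, fitting integer coefficients to these (and the overall shape) gives p.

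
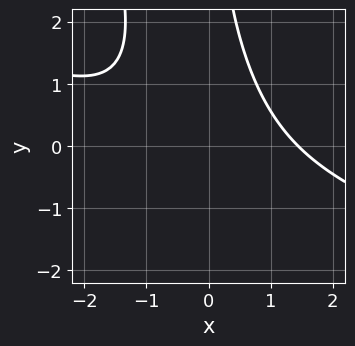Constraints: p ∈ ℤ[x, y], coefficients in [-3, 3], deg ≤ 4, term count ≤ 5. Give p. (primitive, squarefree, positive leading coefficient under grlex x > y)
First, the degree is 3 — a generic line meets the curve in up to 3 points.
Next, from the axis intercepts and sections: no y-intercept at any integer in the box.
Finally, the integer polynomial consistent with all of this is the stated p.

x^3 + 3*x^2*y + x*y^2 - 3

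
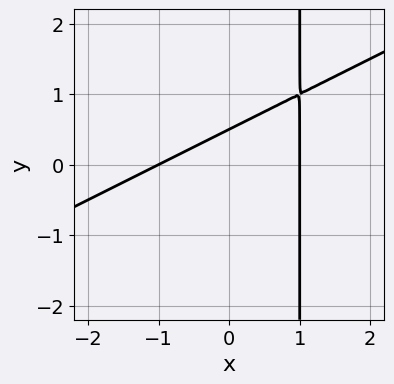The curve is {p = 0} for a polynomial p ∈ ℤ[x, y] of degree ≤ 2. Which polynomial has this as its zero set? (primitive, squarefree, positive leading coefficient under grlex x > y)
x^2 - 2*x*y + 2*y - 1

1. Degree: a generic line meets the curve in up to 2 points, so deg p = 2.
2. From the visible intercepts: the x-axis gridline crossings are at x ∈ {-1, 1}.
3. These observations pin down the coefficients.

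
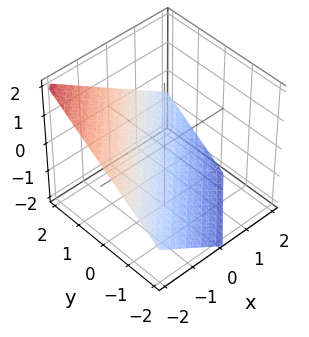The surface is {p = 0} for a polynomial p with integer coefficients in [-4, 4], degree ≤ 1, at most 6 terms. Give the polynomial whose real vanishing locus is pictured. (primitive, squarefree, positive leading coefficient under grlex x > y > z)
1. Degree: every cross-section is a straight line — this is a plane, so deg p = 1.
2. Against the integer gridlines: it crosses the x-axis at the gridline x = -1; it crosses the y-axis at the gridline y = 1.
3. Together with the visible shape, these determine p as stated.

2*x - 2*y + 3*z + 2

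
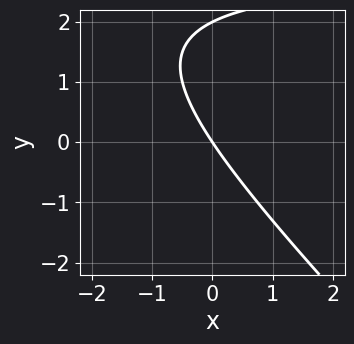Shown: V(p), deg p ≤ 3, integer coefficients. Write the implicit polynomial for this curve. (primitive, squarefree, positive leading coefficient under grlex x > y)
x*y + y^2 - 3*x - 2*y

First, the degree is 2 — the shape is more complex than any degree-1 curve.
Then, from the axis intercepts and sections: one x-axis crossing is at x = 0; the y-axis gridline crossings are at y ∈ {0, 2}.
Finally, assembling these constraints gives the stated polynomial.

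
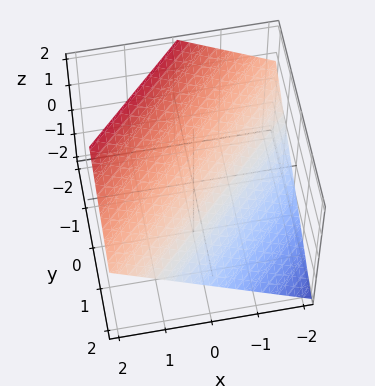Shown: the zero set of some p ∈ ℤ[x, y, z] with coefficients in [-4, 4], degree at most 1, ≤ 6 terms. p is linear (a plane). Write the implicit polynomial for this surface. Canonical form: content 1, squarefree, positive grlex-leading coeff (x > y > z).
2*x - 2*y - 3*z + 2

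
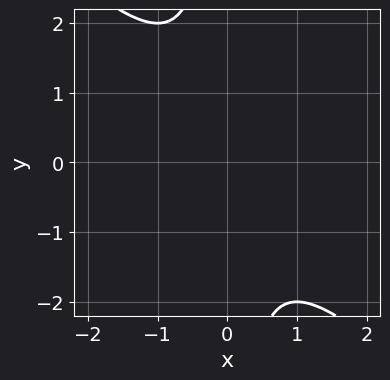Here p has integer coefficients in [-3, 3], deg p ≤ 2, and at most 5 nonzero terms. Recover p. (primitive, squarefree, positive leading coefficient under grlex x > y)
x^2 + x*y + 1

The degree is 2 — no degree-1 curve has this shape.
Observable constraints: no x-intercept at any integer in the box; the curve avoids every integer y-axis point in the box.
Putting this together gives p.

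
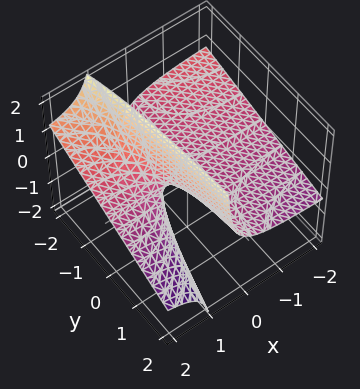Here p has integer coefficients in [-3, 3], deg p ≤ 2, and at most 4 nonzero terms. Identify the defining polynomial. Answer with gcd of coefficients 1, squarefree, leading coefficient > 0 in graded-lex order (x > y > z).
1. Degree: the shape is more complex than any degree-1 surface, so deg p = 2.
2. Against the integer gridlines: the visible y-axis segment lies entirely on the surface; one z-axis crossing is at z = 0; every point of the x-axis in the box is on the surface.
3. Together with the visible shape, these determine p as stated.

x*y + 3*x*z - 2*z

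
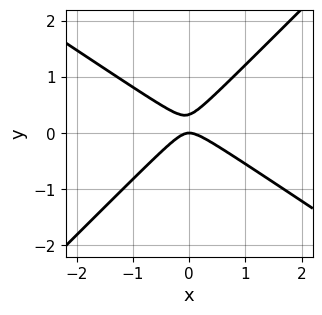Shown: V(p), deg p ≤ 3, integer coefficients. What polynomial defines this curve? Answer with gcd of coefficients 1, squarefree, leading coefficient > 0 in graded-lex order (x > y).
First, deg p = 2. The shape is more complex than any degree-1 curve.
Next, from the axis intercepts and sections: it crosses the x-axis at the gridline x = 0; one y-axis crossing is at y = 0.
Finally, assembling these constraints gives the stated polynomial.

2*x^2 + x*y - 3*y^2 + y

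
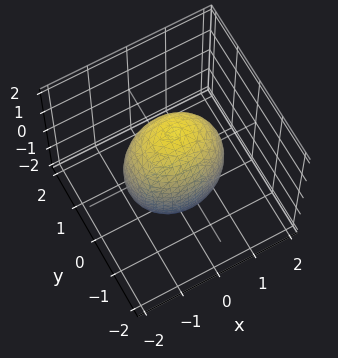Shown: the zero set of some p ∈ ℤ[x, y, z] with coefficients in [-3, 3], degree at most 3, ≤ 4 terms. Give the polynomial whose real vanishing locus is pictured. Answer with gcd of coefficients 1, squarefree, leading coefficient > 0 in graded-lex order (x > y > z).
(a) deg p = 2.
(b) Symmetries: the x ↦ −x reflection is a symmetry, so x appears only in even powers; mirror symmetry z ↦ −z ⇒ only even powers of z; the y ↦ −y reflection is a symmetry, so y appears only in even powers.
(c) Reading off the gridlines: among the integer gridlines, it crosses the y-axis at y ∈ {-1, 1}.
(d) The integer polynomial consistent with all of this is the stated p.

2*x^2 + 3*y^2 + z^2 - 3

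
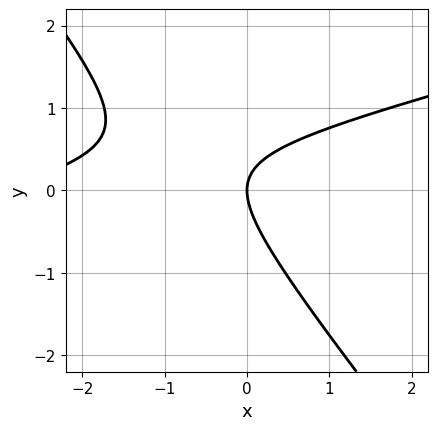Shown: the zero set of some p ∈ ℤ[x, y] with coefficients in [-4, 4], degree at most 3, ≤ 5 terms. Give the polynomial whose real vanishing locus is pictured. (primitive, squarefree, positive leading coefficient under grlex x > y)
(a) deg p = 2.
(b) Reading off the gridlines: it meets the x-axis at x = 0 (among the integer gridlines); it crosses the y-axis at the gridline y = 0.
(c) Assembling these constraints gives the stated polynomial.

x^2 - 3*x*y - 3*y^2 + 3*x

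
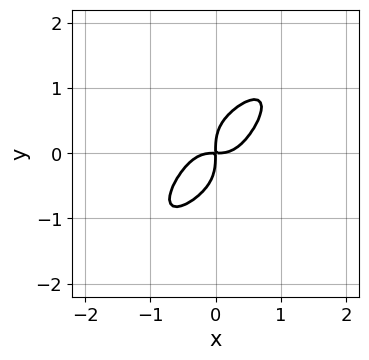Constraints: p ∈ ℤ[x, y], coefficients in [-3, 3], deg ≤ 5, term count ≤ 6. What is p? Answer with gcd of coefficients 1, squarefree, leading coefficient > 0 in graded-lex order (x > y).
First, degree: a generic line meets the curve in up to 4 points, so deg p = 4.
Finally, solving for integer coefficients yields p as stated.

3*x^4 - 2*x^3*y + y^4 - x*y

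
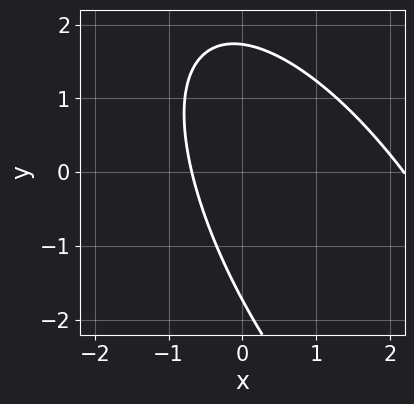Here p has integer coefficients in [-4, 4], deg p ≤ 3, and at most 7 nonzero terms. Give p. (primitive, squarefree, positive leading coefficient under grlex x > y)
2*x^2 + 2*x*y + y^2 - 3*x - 3

deg p = 2.
The integer polynomial consistent with all of this is the stated p.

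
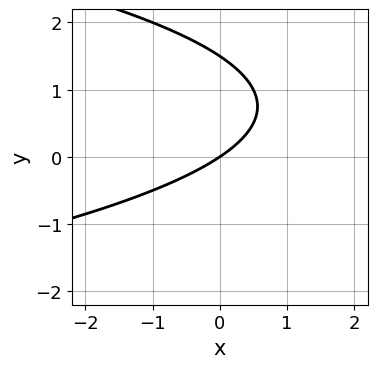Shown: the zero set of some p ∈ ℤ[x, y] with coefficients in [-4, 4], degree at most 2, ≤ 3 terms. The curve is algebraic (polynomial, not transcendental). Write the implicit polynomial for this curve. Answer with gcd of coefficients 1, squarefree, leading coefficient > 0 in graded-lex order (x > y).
1. deg p = 2. No degree-1 curve has this shape.
2. Against the integer gridlines: one y-axis crossing is at y = 0; it crosses the x-axis at the gridline x = 0.
3. Putting this together gives p.

2*y^2 + 2*x - 3*y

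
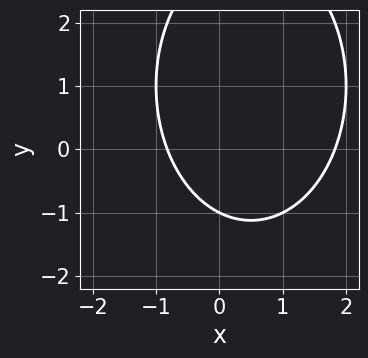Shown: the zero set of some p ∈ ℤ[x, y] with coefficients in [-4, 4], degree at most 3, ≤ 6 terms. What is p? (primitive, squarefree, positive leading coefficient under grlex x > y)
2*x^2 + y^2 - 2*x - 2*y - 3

(a) deg p = 2. No degree-1 curve has this shape.
(b) From the axis intercepts and sections: one y-axis crossing is at y = -1.
(c) Solving for integer coefficients yields p as stated.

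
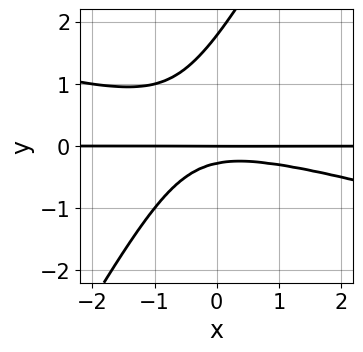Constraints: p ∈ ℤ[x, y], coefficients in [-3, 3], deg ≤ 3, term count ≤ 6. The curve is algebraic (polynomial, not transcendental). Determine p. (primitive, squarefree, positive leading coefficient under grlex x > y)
x^2*y + 3*x*y^2 - 2*y^3 + 3*y^2 + y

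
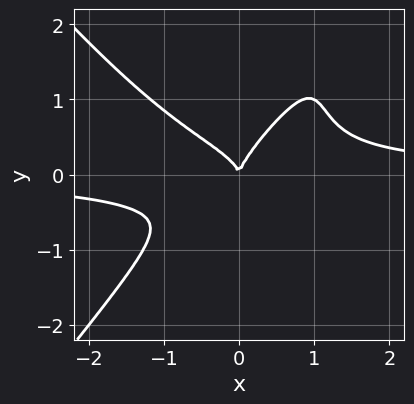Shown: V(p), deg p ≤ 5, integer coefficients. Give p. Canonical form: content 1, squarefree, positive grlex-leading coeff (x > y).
3*x^3*y - 2*x*y^3 - 2*x*y^2 + 3*y^3 - 2*x^2

deg p = 4. A generic line meets the curve in up to 4 points.
Against the integer gridlines: one y-axis crossing is at y = 0; it meets the x-axis at x = 0 (among the integer gridlines).
Together with the visible shape, these determine p as stated.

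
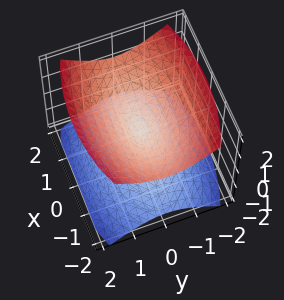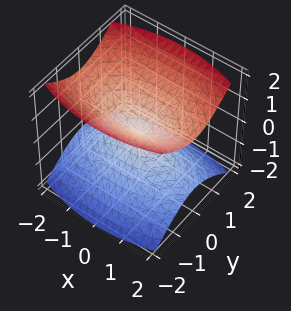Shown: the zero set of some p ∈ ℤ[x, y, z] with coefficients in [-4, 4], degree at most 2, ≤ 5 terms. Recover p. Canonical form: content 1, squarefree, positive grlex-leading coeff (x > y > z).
x^2 + 3*y^2 - 3*z^2

(a) There are 2 components. They look like related sheets of one shape, so recover p as a whole.
(b) The degree is 2 — a double cone through the origin; a quadric.
(c) Symmetries: the z ↦ −z reflection is a symmetry, so z appears only in even powers; mirror symmetry y ↦ −y ⇒ only even powers of y; the x ↦ −x reflection is a symmetry, so x appears only in even powers.
(d) From the visible intercepts: it crosses the y-axis at the gridline y = 0; it crosses the z-axis at the gridline z = 0.
(e) Fitting integer coefficients to these (and the overall shape) gives p.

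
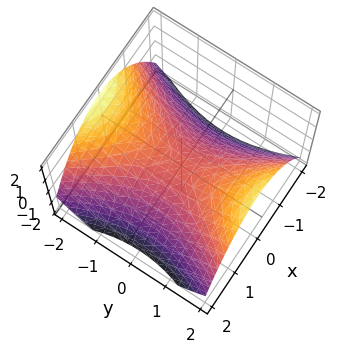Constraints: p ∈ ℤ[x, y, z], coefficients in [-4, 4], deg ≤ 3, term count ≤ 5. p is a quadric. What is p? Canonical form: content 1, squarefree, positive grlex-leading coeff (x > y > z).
(a) Degree: a saddle surface; a quadric, so deg p = 2.
(b) Symmetries: mirror symmetry x ↦ −x ⇒ only even powers of x; the y ↦ −y reflection is a symmetry, so y appears only in even powers.
(c) Observable constraints: one z-axis crossing is at z = 0; it meets the x-axis at x = 0 (among the integer gridlines); one y-axis crossing is at y = 0.
(d) Solving for integer coefficients yields p as stated.

2*x^2 - y^2 + 3*z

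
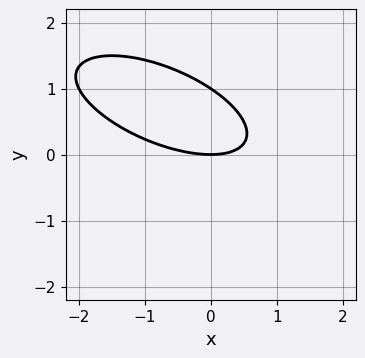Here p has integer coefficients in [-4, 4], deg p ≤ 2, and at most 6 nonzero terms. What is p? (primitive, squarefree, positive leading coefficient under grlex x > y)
Degree: the shape is more complex than any degree-1 curve, so deg p = 2.
Reading off the gridlines: among the integer gridlines, it crosses the y-axis at y ∈ {0, 1}; one x-axis crossing is at x = 0.
The integer polynomial consistent with all of this is the stated p.

x^2 + 2*x*y + 3*y^2 - 3*y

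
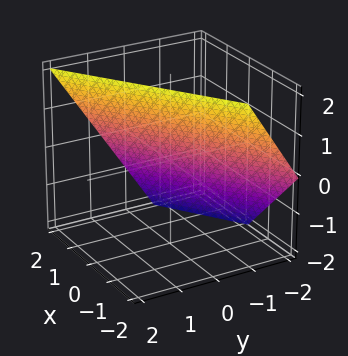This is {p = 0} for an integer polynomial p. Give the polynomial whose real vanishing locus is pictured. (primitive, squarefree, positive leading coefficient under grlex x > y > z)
2*x - 3*y + 2*z - 2

1. The degree is 1 — every cross-section is a straight line — this is a plane.
2. From the axis intercepts and sections: it meets the z-axis at z = 1 (among the integer gridlines); it crosses the x-axis at the gridline x = 1.
3. Putting this together gives p.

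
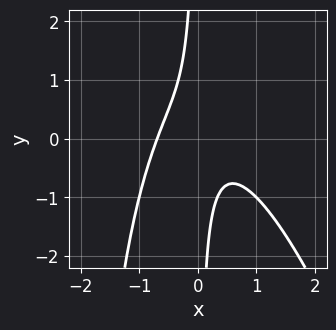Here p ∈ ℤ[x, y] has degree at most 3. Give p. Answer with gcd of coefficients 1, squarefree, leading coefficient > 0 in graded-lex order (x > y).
(a) The degree is 3 — a generic line meets the curve in up to 3 points.
(b) Reading off the gridlines: no y-intercept at any integer in the box.
(c) Fitting integer coefficients to these (and the overall shape) gives p.

3*x^3 + x^2*y + 3*x*y + 1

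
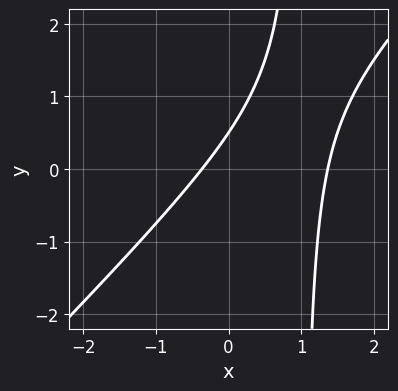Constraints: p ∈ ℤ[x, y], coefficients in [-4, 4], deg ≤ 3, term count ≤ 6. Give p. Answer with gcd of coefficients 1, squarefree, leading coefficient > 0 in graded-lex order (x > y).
2*x^2 - 2*x*y - 2*x + 2*y - 1

First, deg p = 2. A generic line meets the curve in up to 2 points.
Finally, the integer polynomial consistent with all of this is the stated p.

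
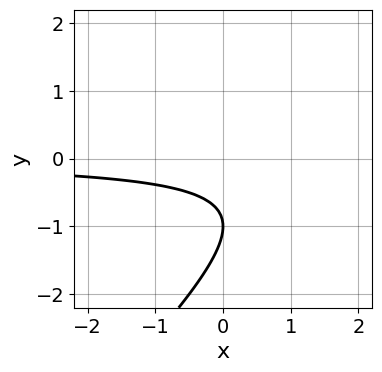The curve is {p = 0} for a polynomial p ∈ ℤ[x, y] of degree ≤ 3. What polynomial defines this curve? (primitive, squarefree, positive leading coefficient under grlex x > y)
First, the degree is 2 — a generic line meets the curve in up to 2 points.
Next, reading off the gridlines: no x-intercept at any integer in the box; it meets the y-axis at y = -1 (among the integer gridlines).
Finally, these observations pin down the coefficients.

x*y - y^2 - 2*y - 1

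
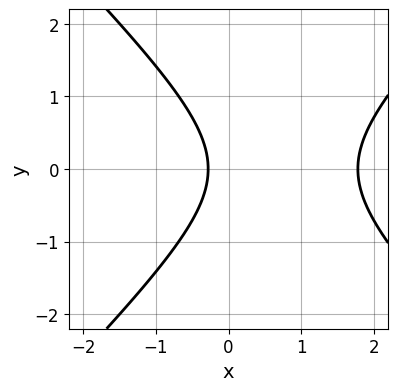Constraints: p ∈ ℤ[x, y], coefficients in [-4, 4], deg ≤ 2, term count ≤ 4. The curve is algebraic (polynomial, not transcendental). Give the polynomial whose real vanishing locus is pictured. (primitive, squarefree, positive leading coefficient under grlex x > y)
2*x^2 - 2*y^2 - 3*x - 1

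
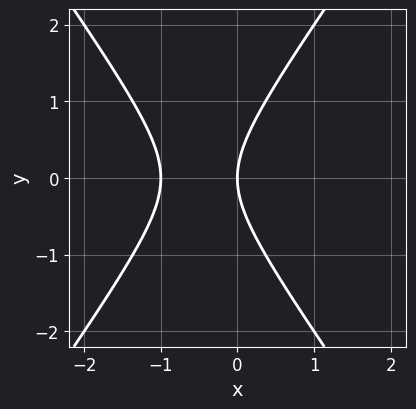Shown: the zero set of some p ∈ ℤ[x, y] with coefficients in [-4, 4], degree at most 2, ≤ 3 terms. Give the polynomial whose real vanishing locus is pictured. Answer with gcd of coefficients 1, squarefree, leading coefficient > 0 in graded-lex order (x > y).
(a) deg p = 2. No degree-1 curve has this shape.
(b) Symmetries: it's symmetric under y → −y, forcing even powers of y.
(c) Against the integer gridlines: among the integer gridlines, it crosses the x-axis at x ∈ {-1, 0}; it crosses the y-axis at the gridline y = 0.
(d) Fitting integer coefficients to these (and the overall shape) gives p.

2*x^2 - y^2 + 2*x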